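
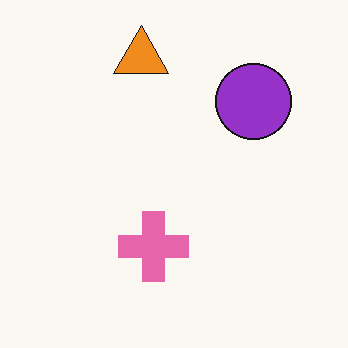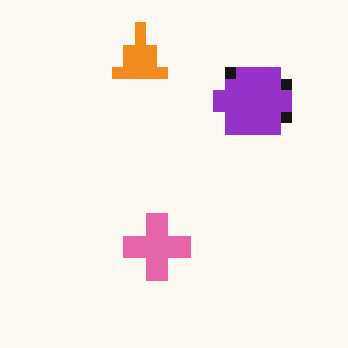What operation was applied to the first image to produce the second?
The transformation is: heavily pixelated into large blocks.

Shapes are reduced to large square blocks; fine edges and outlines are lost — a downscale-then-upscale (mosaic) effect.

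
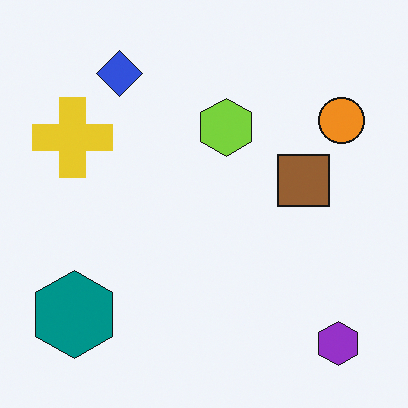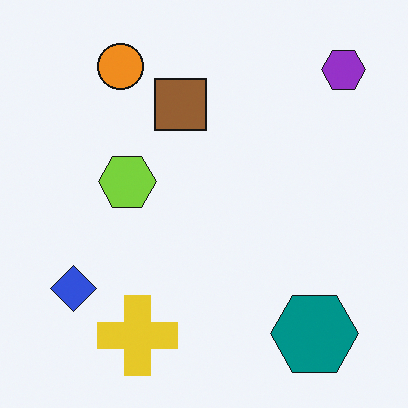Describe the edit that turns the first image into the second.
This is the original image rotated 90° counter-clockwise.

The purple hexagon sits in the bottom-right of the first image and the top-right of the second — consistent with a whole-image 90° counter-clockwise rotation.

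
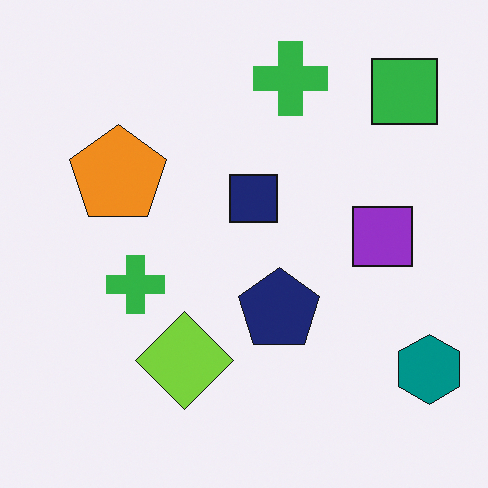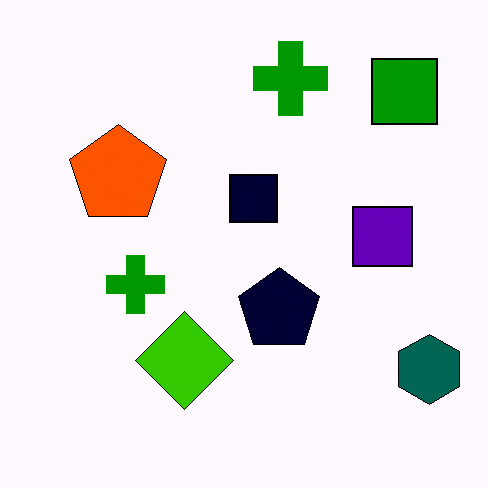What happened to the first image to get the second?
The transformation is: given much higher contrast.

Tones are pushed away from mid-grey across the whole image — a global contrast change.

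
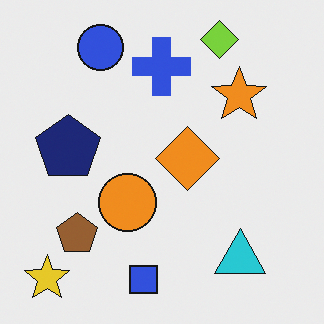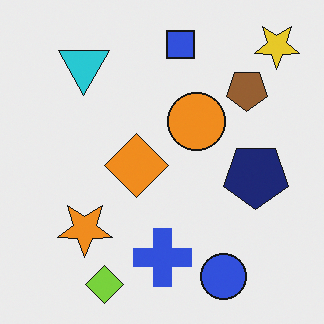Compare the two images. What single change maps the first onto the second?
The image was rotated 180°.

The yellow star sits in the bottom-left of the first image and the top-right of the second — consistent with a whole-image 180° rotation.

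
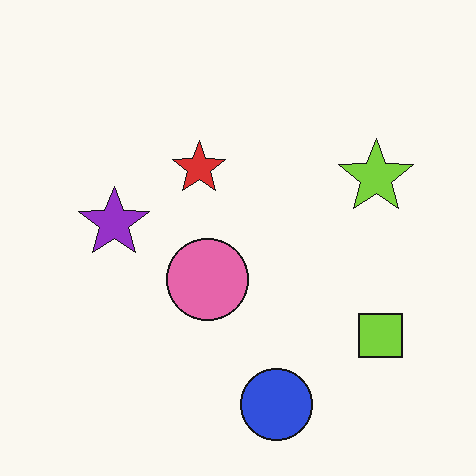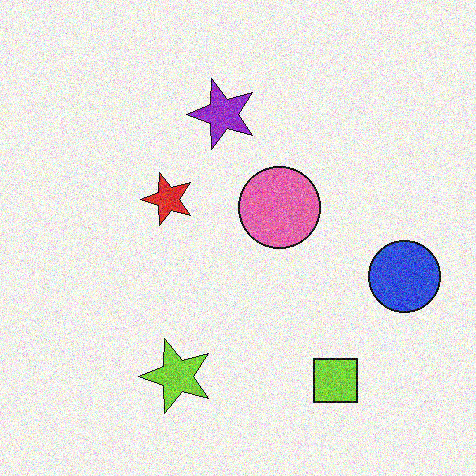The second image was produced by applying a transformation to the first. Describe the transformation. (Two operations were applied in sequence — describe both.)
The image was transposed (reflected across the top-left ↔ bottom-right diagonal), then degraded with a thick layer of grain.

Shapes have swapped their row and column positions — what was in the top-right is now in the bottom-left — a diagonal reflection. Random speckle covers the whole image, including the flat background.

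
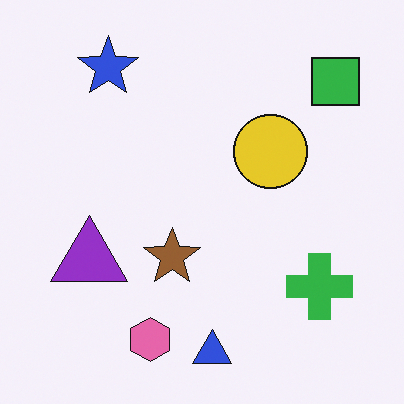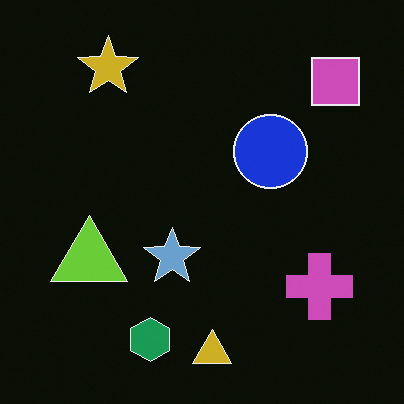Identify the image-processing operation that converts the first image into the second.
This is the original image color-inverted (negative).

The light background has become dark and every shape's color is its complement — a photographic negative.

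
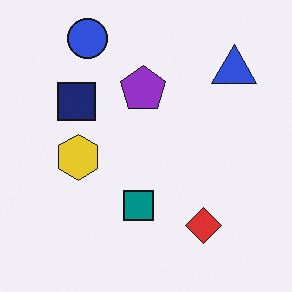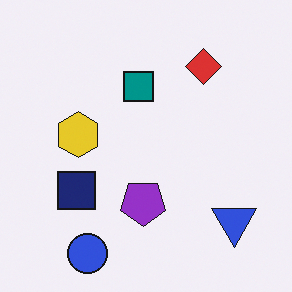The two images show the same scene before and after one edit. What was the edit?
The transformation is: flipped vertically (top ↔ bottom).

The blue circle is in the top-left of the first image and the bottom-left of the second — shapes on opposite sides of the horizontal midline have swapped in a mirror flip.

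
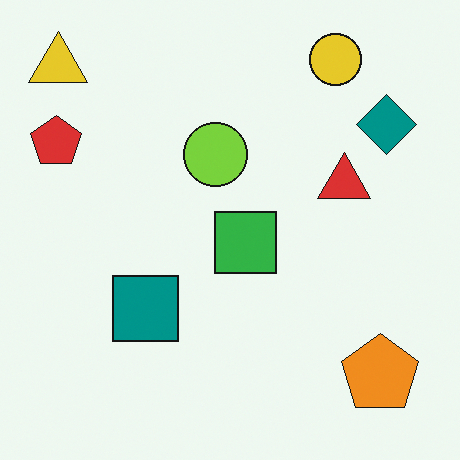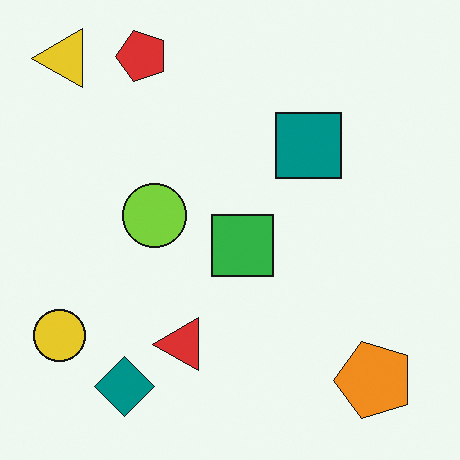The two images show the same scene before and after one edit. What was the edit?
The second image is the first transposed (reflected across the top-left ↔ bottom-right diagonal).

Shapes have swapped their row and column positions — what was in the top-right is now in the bottom-left — a diagonal reflection.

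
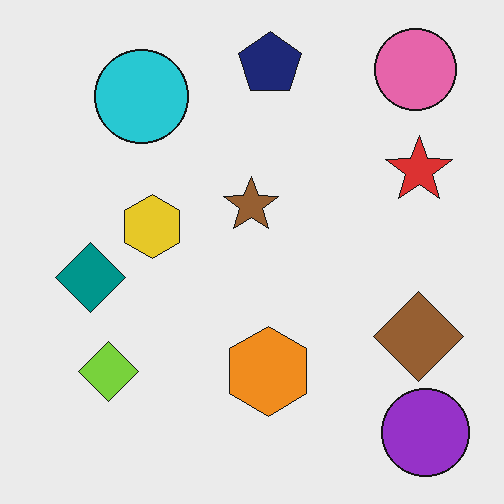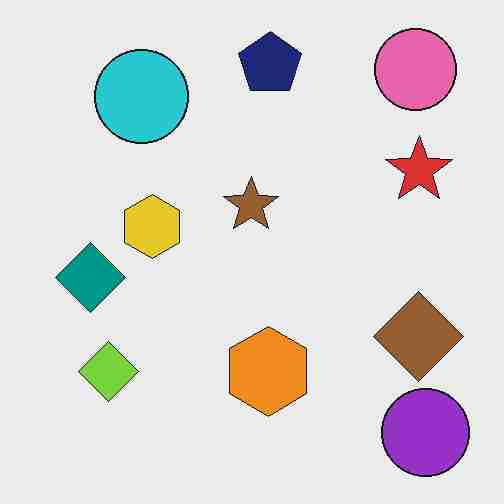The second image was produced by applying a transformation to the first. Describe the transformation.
It was heavily JPEG-compressed with obvious blocking artifacts.

Blocky 8×8 compression artifacts appear around shape edges and the flat background shows ringing — characteristic JPEG degradation.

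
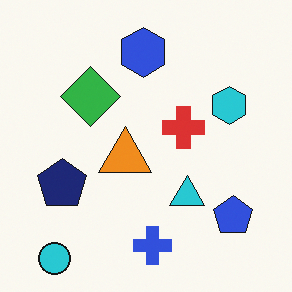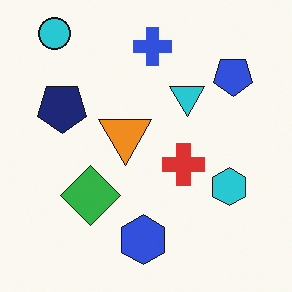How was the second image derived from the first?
The second image is the first flipped vertically (top ↔ bottom).

The cyan circle is in the bottom-left of the first image and the top-left of the second — shapes on opposite sides of the horizontal midline have swapped in a mirror flip.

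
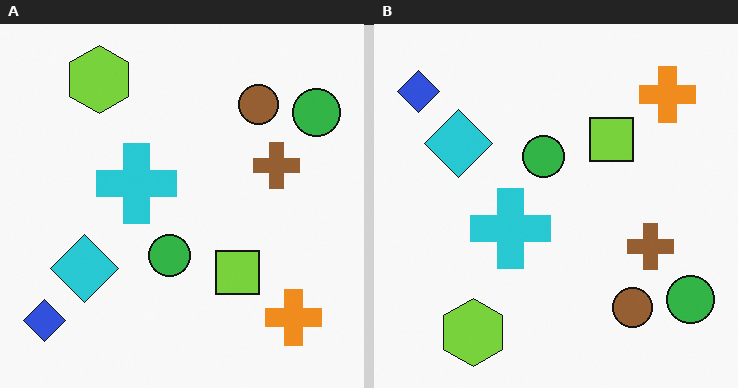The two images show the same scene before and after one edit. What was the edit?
The right (B) image is the left (A) flipped vertically (top ↔ bottom).

The lime hexagon is in the top-left of the left (A) image and the bottom-left of the right (B) — shapes on opposite sides of the horizontal midline have swapped in a mirror flip.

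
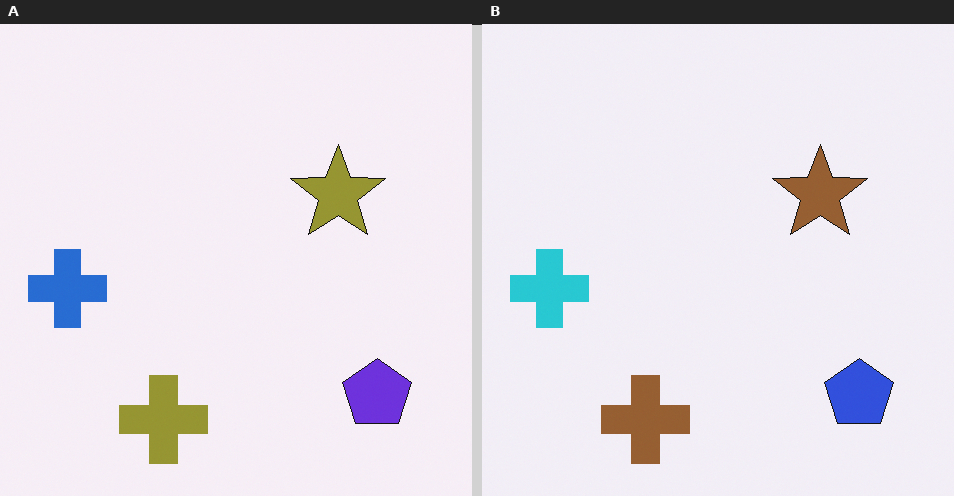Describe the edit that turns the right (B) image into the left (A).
It was hue-shifted by a small amount.

Every shape's color has rotated by the same amount around the hue wheel — a uniform hue shift.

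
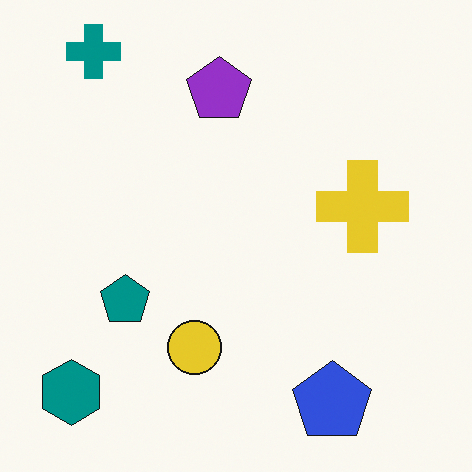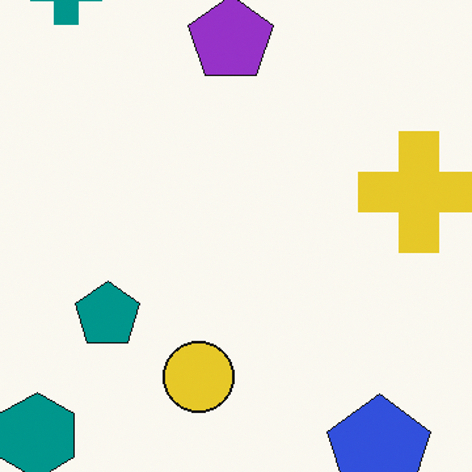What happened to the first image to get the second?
The second image is the first cropped to a modestly smaller region and rescaled.

The visible shapes are larger and the field of view is narrower; shapes near the original edges may be partly or wholly outside the frame — a crop-and-rescale.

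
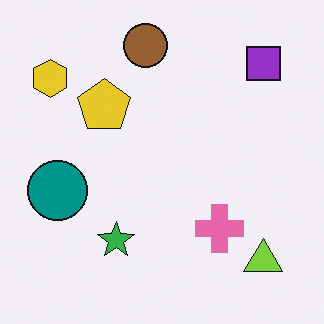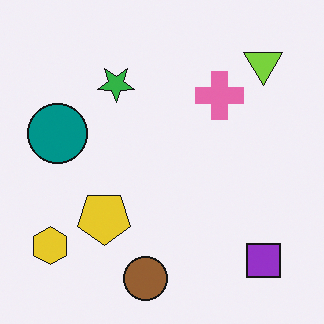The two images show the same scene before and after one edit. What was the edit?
The image was flipped vertically (top ↔ bottom).

The brown circle is in the top of the first image and the bottom of the second — shapes on opposite sides of the horizontal midline have swapped in a mirror flip.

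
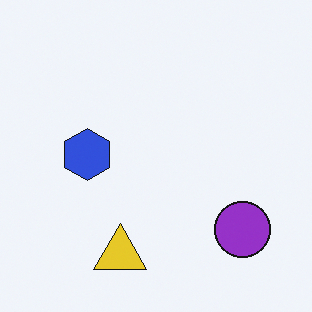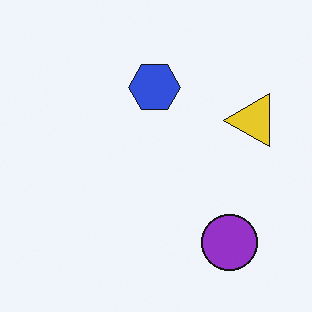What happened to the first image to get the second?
The image was transposed (reflected across the top-left ↔ bottom-right diagonal).

Shapes have swapped their row and column positions — what was in the top-right is now in the bottom-left — a diagonal reflection.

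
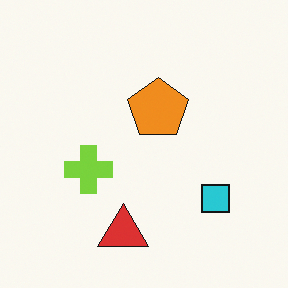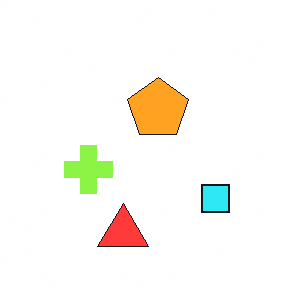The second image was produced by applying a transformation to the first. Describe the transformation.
Slightly brightened.

Every pixel — background and shapes alike — is uniformly brightened.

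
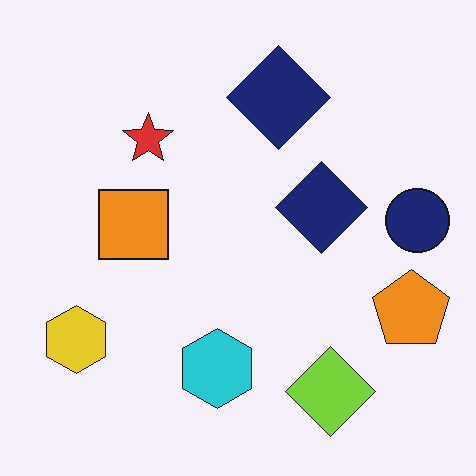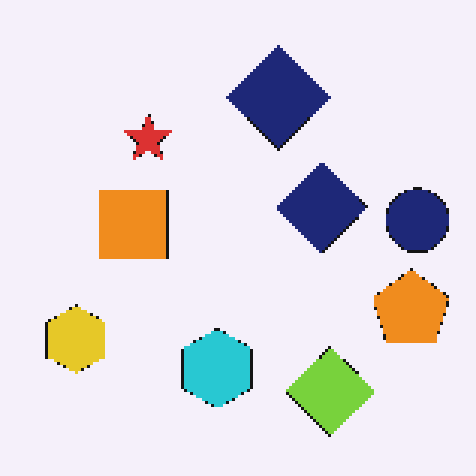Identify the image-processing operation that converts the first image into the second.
The second image is the first lightly pixelated (a mild mosaic effect).

Shapes are reduced to large square blocks; fine edges and outlines are lost — a downscale-then-upscale (mosaic) effect.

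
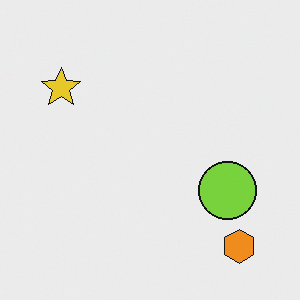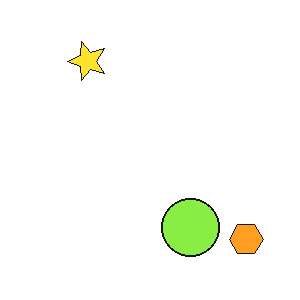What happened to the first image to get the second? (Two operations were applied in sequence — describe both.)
Brightened a little, then transposed (reflected across the top-left ↔ bottom-right diagonal).

Every pixel — background and shapes alike — is uniformly brightened. Shapes have swapped their row and column positions — what was in the top-right is now in the bottom-left — a diagonal reflection.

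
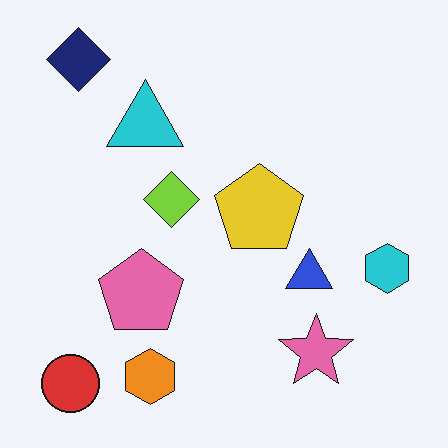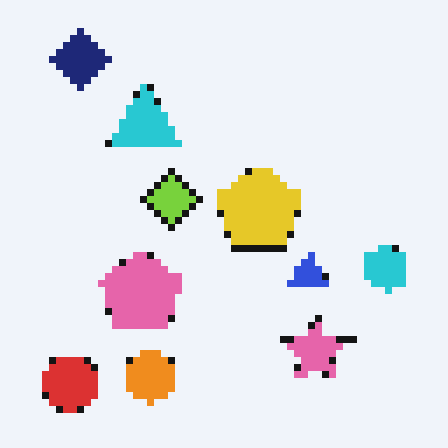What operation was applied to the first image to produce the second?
It was moderately pixelated.

Shapes are reduced to large square blocks; fine edges and outlines are lost — a downscale-then-upscale (mosaic) effect.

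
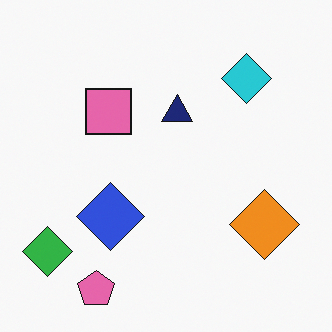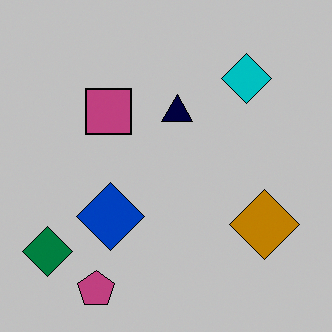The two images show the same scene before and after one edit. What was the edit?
It was heavily posterized to just a handful of flat colors.

Each flat color has snapped to a coarser quantized level — most visibly, the near-white background has dropped to a flat grey.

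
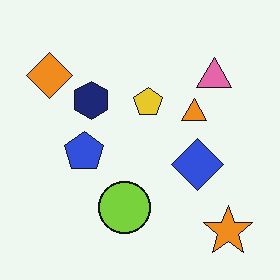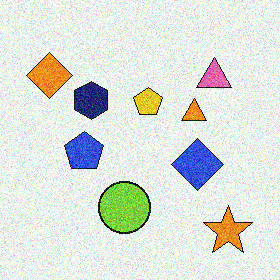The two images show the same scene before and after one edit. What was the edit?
The transformation is: degraded with moderate additive noise.

Random speckle covers the whole image, including the flat background.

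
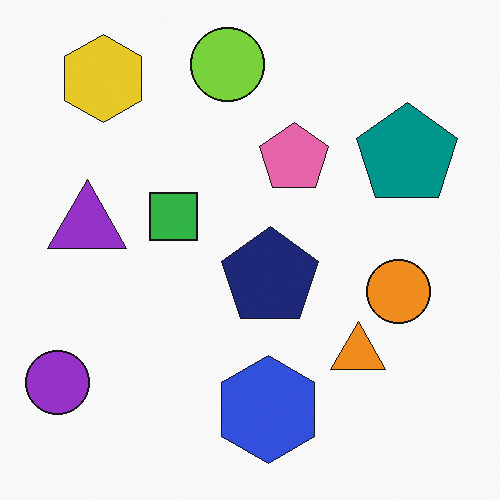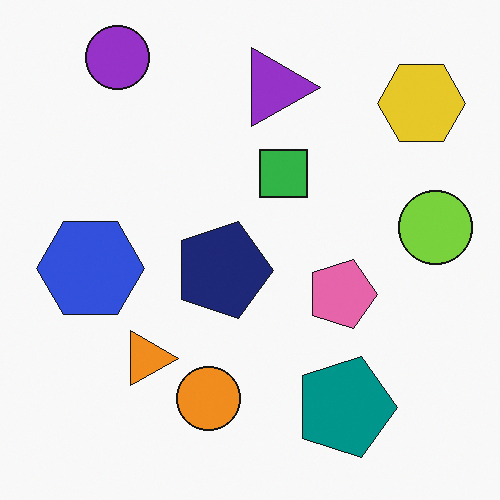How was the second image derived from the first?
The second image is the first rotated 90° clockwise.

The purple circle sits in the bottom-left of the first image and the top-left of the second — consistent with a whole-image 90° clockwise rotation.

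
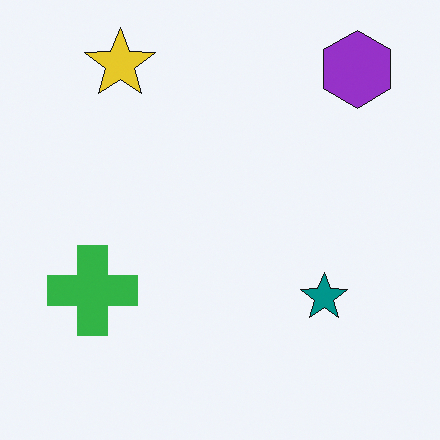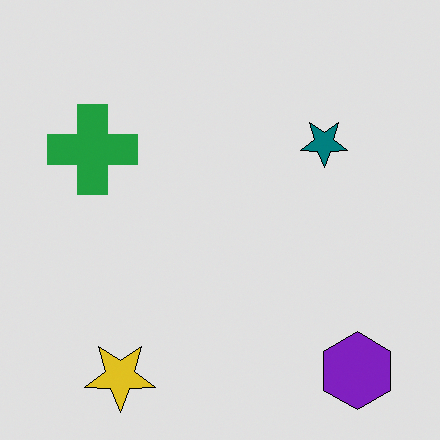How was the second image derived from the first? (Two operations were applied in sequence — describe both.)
The image was moderately posterized, then flipped vertically (top ↔ bottom).

Each flat color has snapped to a coarser quantized level — most visibly, the near-white background has dropped to a flat grey. The yellow star is in the top-left of the first image and the bottom-left of the second — shapes on opposite sides of the horizontal midline have swapped in a mirror flip.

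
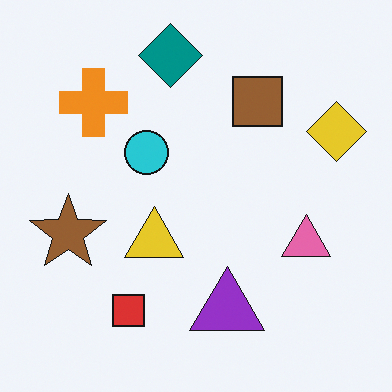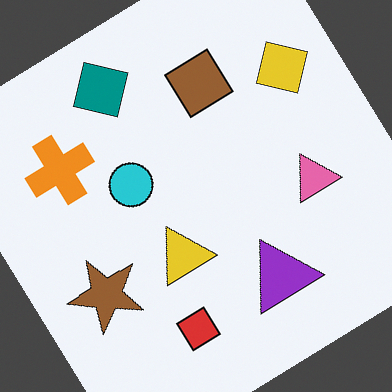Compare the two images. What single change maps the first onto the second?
The second image is the first rotated counter-clockwise by a large amount — several tens of degrees.

Every shape is tilted by the same angle and the image corners show triangular fill wedges — a whole-image rotation by a non-right angle.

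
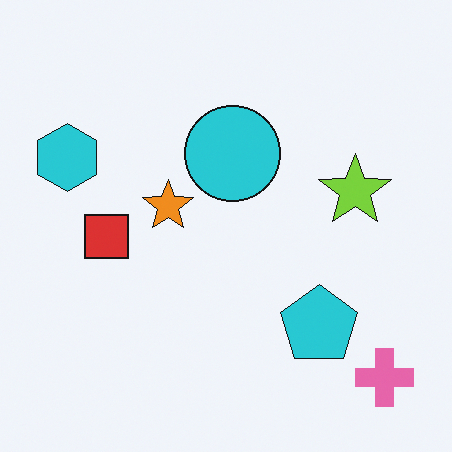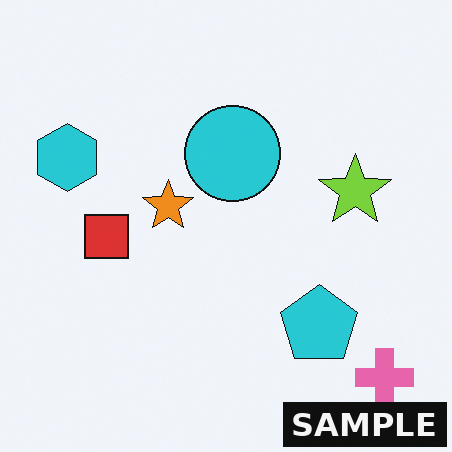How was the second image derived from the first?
The transformation is: watermarked with the text "SAMPLE" in the lower-right corner.

A dark label reading "SAMPLE" appears in the lower-right corner.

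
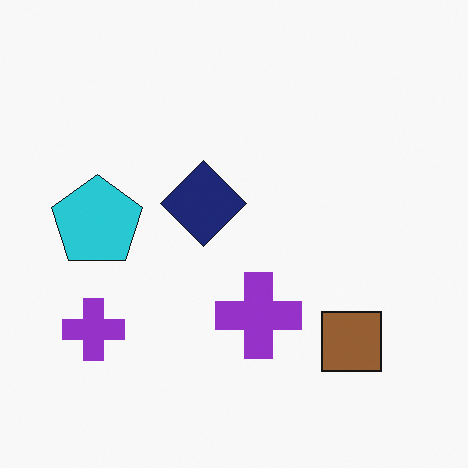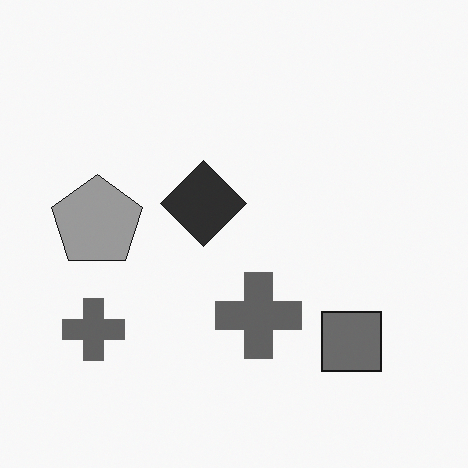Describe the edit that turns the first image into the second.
The image was converted to grayscale.

All color is removed — every shape is now a shade of grey.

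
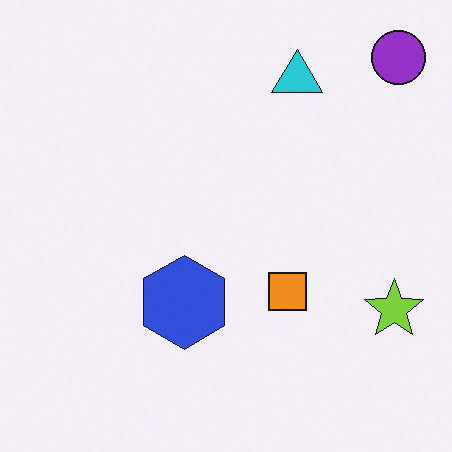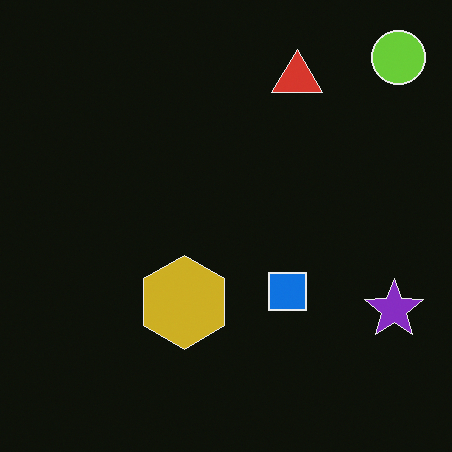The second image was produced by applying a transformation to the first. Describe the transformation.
It was color-inverted (negative).

The light background has become dark and every shape's color is its complement — a photographic negative.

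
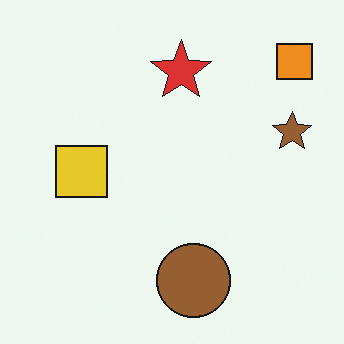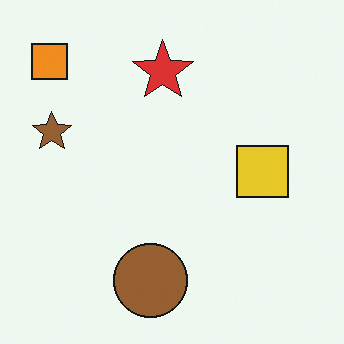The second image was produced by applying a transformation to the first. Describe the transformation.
The image was flipped horizontally (left ↔ right).

The orange square is in the top-right of the first image and the top-left of the second — shapes on opposite sides of the vertical midline have swapped in a mirror flip.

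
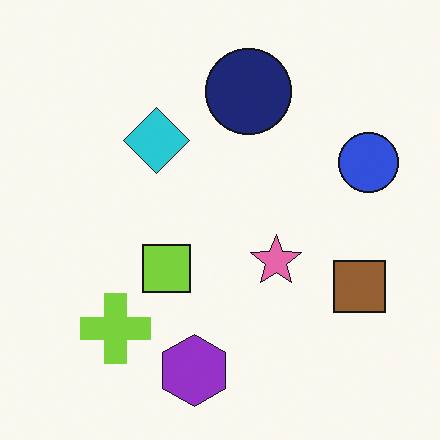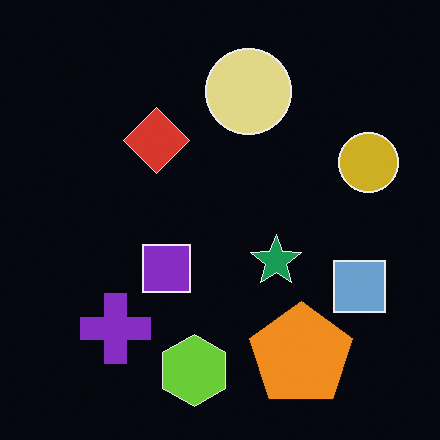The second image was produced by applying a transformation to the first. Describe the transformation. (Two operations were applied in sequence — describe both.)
The transformation is: color-inverted (negative), then overlaid with an additional orange pentagon.

The light background has become dark and every shape's color is its complement — a photographic negative. An orange pentagon appears in the second image that is absent from the first.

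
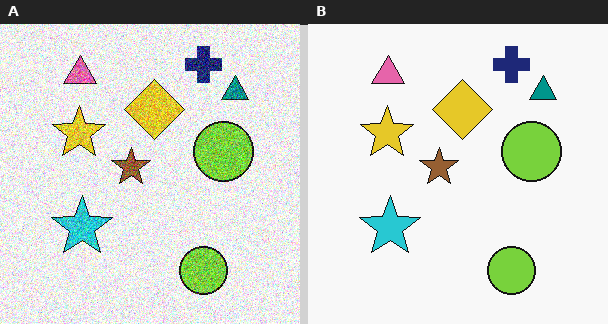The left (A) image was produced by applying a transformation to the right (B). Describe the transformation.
This is the original image degraded with heavy additive noise.

Random speckle covers the whole image, including the flat background.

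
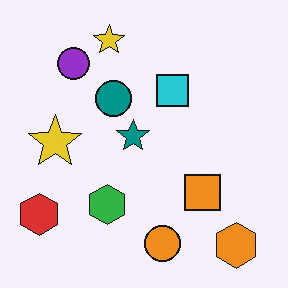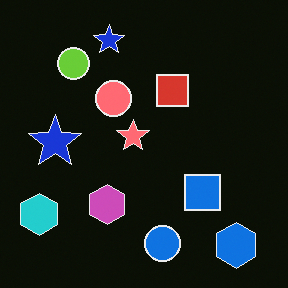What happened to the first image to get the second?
The transformation is: color-inverted (negative).

The light background has become dark and every shape's color is its complement — a photographic negative.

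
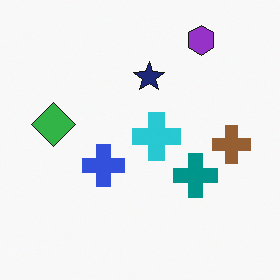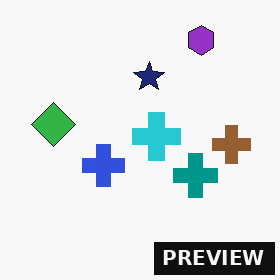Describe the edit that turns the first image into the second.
It was watermarked with the text "PREVIEW" in the lower-right corner.

A dark label reading "PREVIEW" appears in the lower-right corner.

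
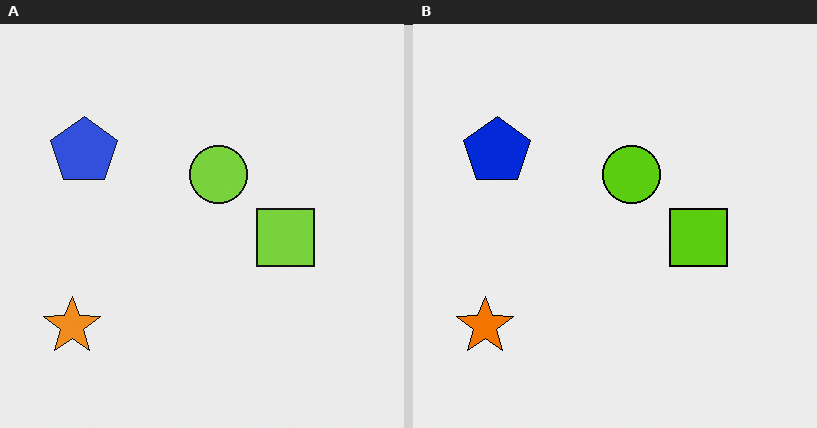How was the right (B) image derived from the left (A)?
The image was given slightly increased contrast.

Tones are pushed away from mid-grey across the whole image — a global contrast change.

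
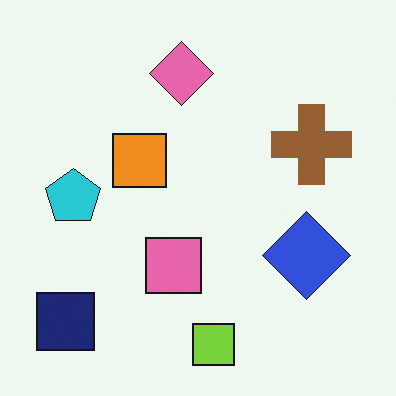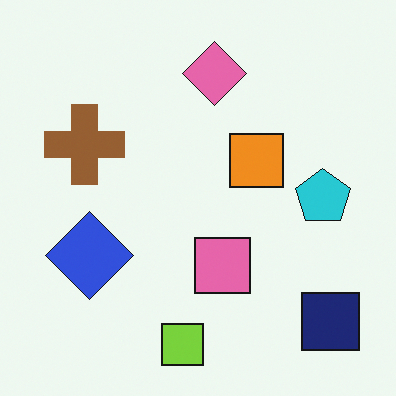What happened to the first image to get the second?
This is the original image flipped horizontally (left ↔ right).

The navy square is in the bottom-left of the first image and the bottom-right of the second — shapes on opposite sides of the vertical midline have swapped in a mirror flip.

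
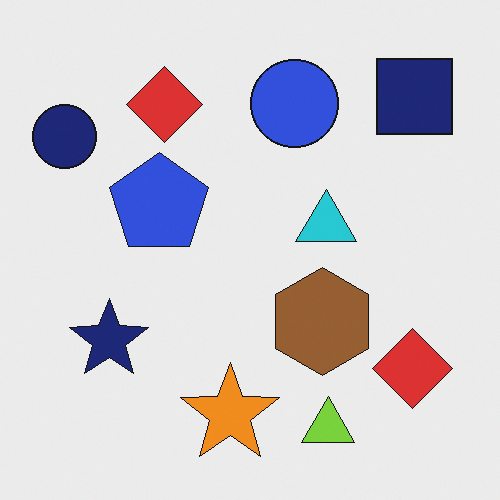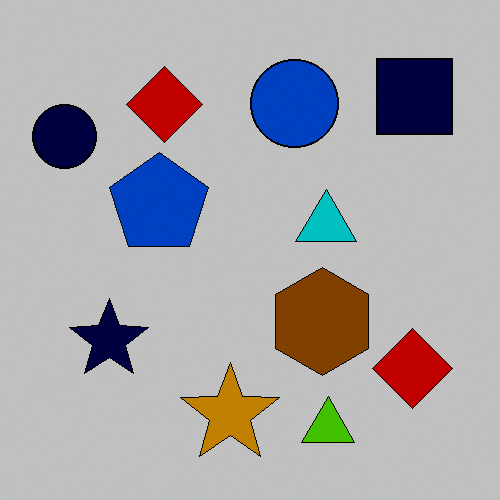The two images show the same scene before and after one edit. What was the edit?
The image was heavily posterized to just a handful of flat colors.

Each flat color has snapped to a coarser quantized level — most visibly, the near-white background has dropped to a flat grey.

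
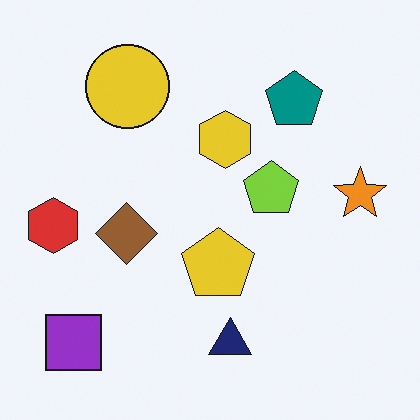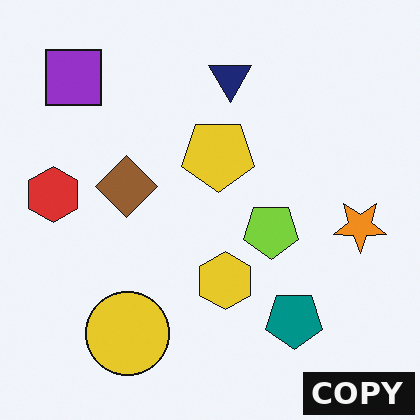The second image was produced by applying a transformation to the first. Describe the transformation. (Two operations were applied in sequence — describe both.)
The image was flipped vertically (top ↔ bottom), then watermarked with the text "COPY" in the lower-right corner.

The navy triangle is in the bottom of the first image and the top of the second — shapes on opposite sides of the horizontal midline have swapped in a mirror flip. A dark label reading "COPY" appears in the lower-right corner.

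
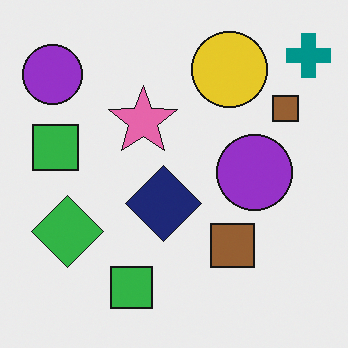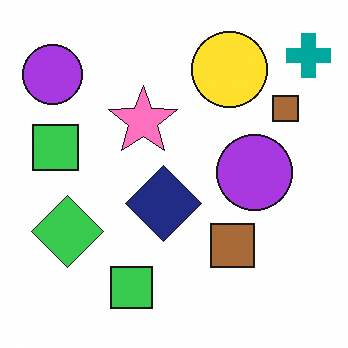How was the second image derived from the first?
Slightly brightened.

Every pixel — background and shapes alike — is uniformly brightened.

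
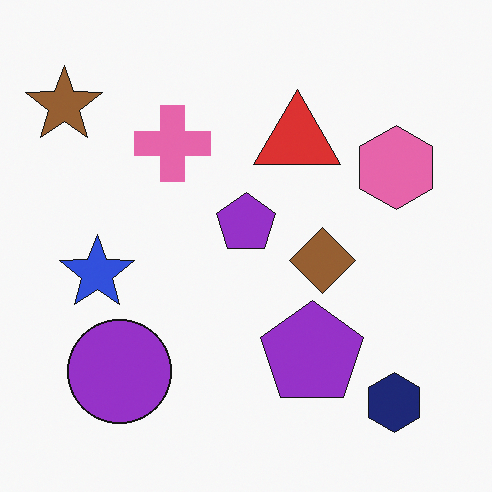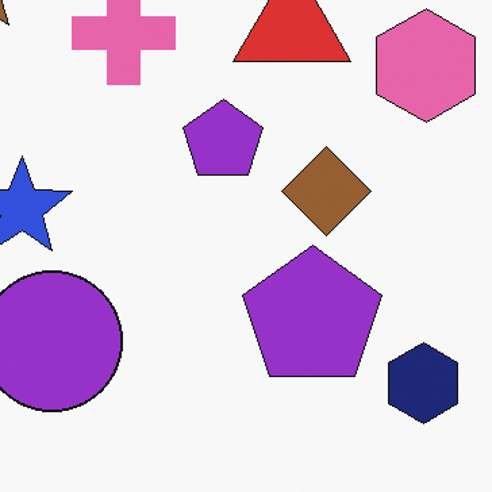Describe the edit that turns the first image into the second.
The second image is the first cropped slightly and scaled back up.

The visible shapes are larger and the field of view is narrower; shapes near the original edges may be partly or wholly outside the frame — a crop-and-rescale.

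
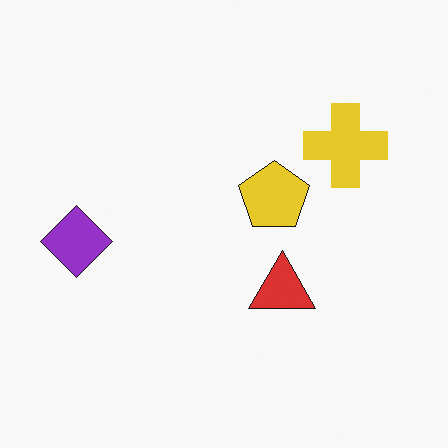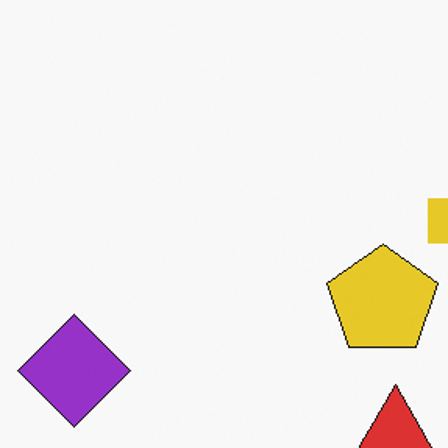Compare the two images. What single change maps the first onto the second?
The image was cropped slightly and scaled back up.

The visible shapes are larger and the field of view is narrower; shapes near the original edges may be partly or wholly outside the frame — a crop-and-rescale.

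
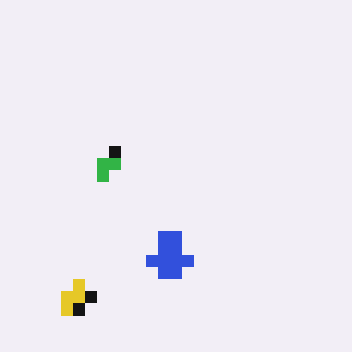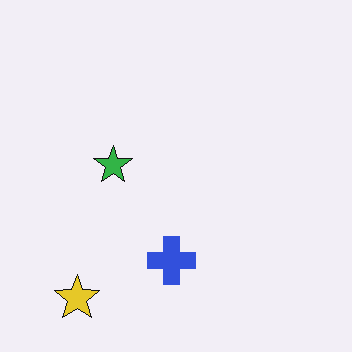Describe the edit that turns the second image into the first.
Coarsely pixelated.

Shapes are reduced to large square blocks; fine edges and outlines are lost — a downscale-then-upscale (mosaic) effect.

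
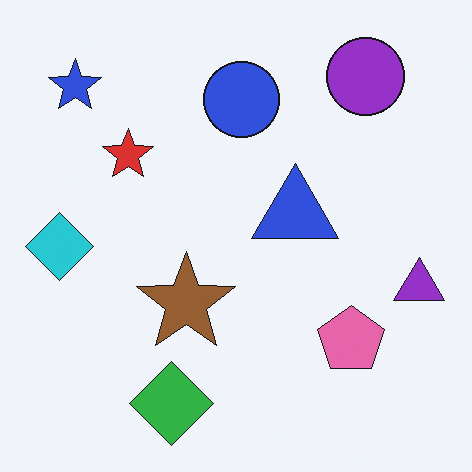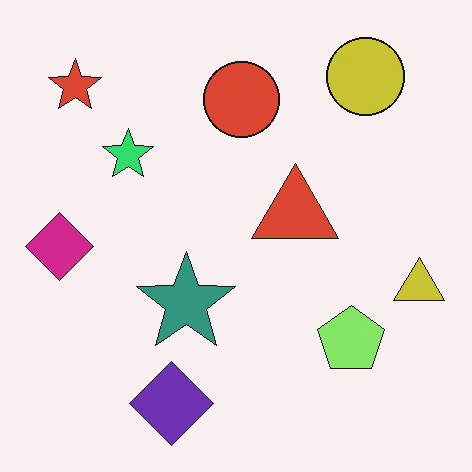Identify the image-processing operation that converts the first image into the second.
The transformation is: hue-shifted through roughly a third of the color wheel.

Every shape's color has rotated by the same amount around the hue wheel — a uniform hue shift.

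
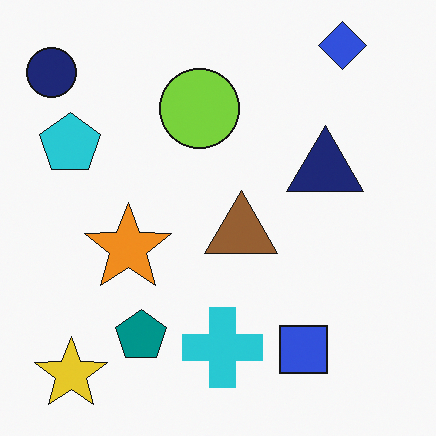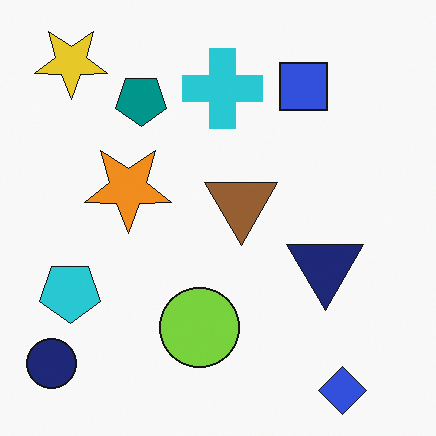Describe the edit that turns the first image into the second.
It was flipped vertically (top ↔ bottom).

The blue diamond is in the top-right of the first image and the bottom-right of the second — shapes on opposite sides of the horizontal midline have swapped in a mirror flip.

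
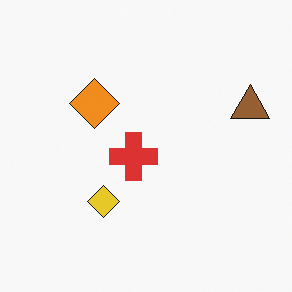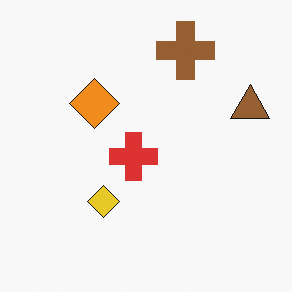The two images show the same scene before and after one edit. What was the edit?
The transformation is: overlaid with an additional brown cross.

A brown cross appears in the second image that is absent from the first.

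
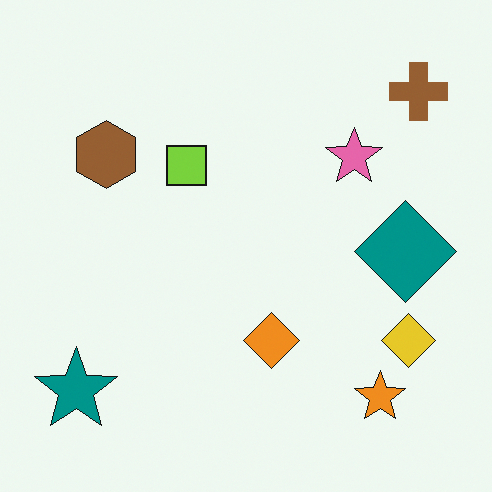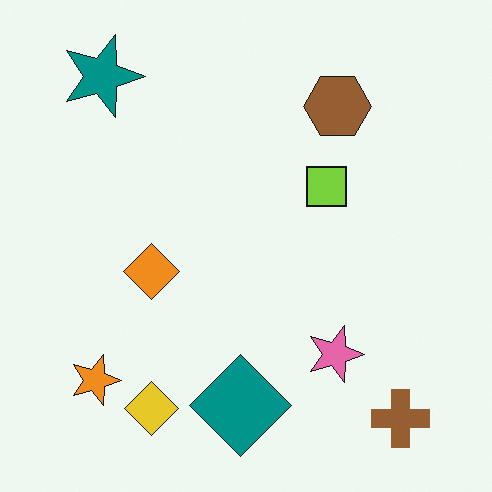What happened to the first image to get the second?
The second image is the first rotated 90° clockwise.

The brown cross sits in the top-right of the first image and the bottom-right of the second — consistent with a whole-image 90° clockwise rotation.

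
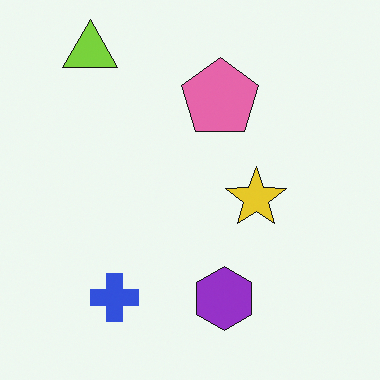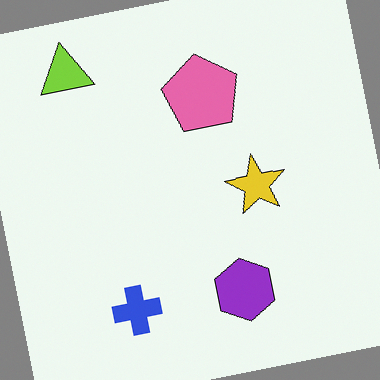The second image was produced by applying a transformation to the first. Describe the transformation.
The image was rotated counter-clockwise by a few degrees.

Every shape is tilted by the same angle and the image corners show triangular fill wedges — a whole-image rotation by a non-right angle.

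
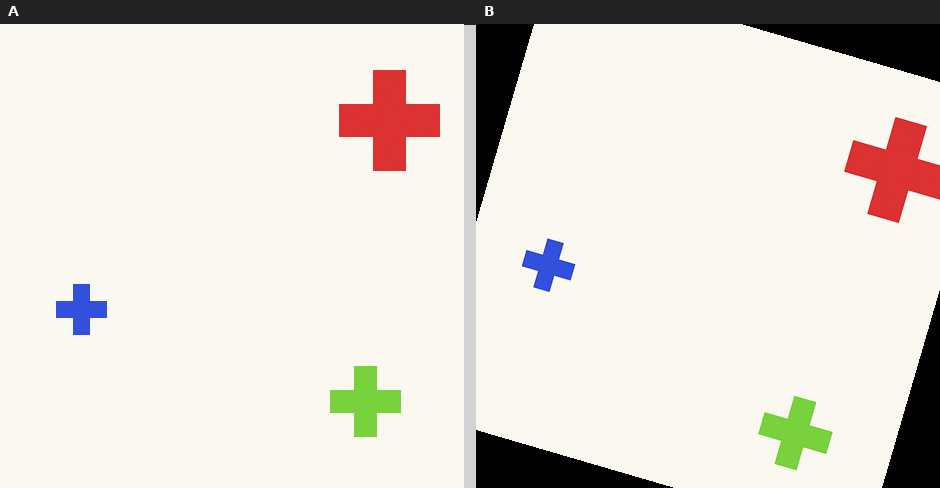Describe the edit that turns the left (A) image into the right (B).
The image was rotated clockwise by a moderate amount.

Every shape is tilted by the same angle and the image corners show triangular fill wedges — a whole-image rotation by a non-right angle.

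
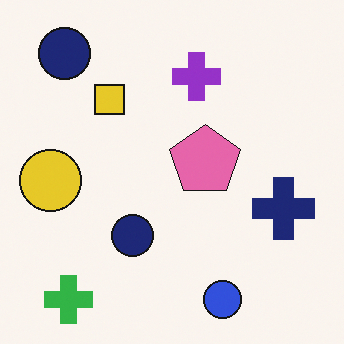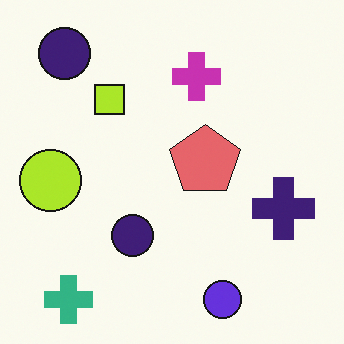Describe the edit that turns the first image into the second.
The image was hue-shifted by a small amount.

Every shape's color has rotated by the same amount around the hue wheel — a uniform hue shift.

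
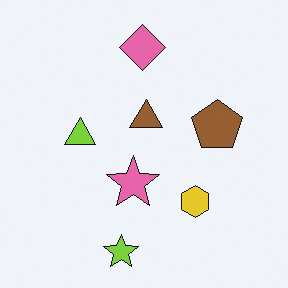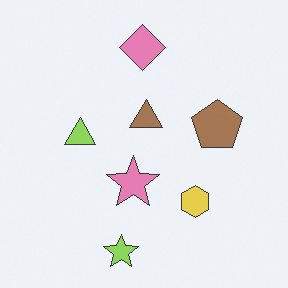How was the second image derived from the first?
The transformation is: given slightly reduced contrast.

Tones are pushed toward mid-grey across the whole image — a global contrast change.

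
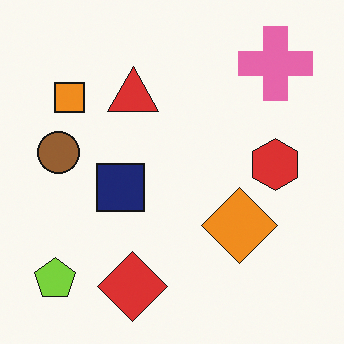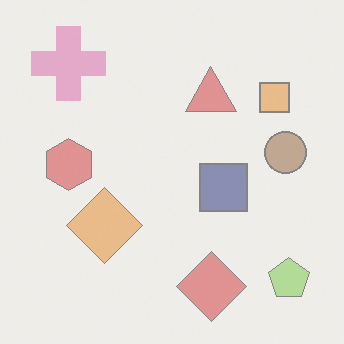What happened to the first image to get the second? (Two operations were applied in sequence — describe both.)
The transformation is: washed out (contrast reduced), then flipped horizontally (left ↔ right).

Tones are pushed toward mid-grey across the whole image — a global contrast change. The lime pentagon is in the bottom-left of the first image and the bottom-right of the second — shapes on opposite sides of the vertical midline have swapped in a mirror flip.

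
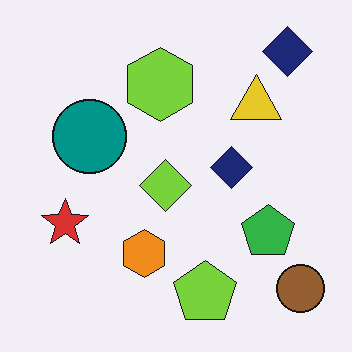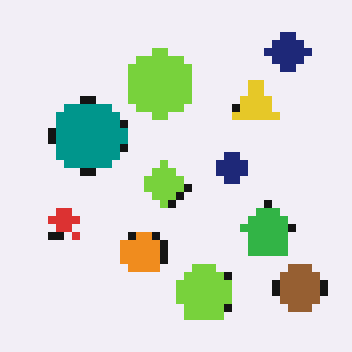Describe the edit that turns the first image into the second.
The image was moderately pixelated.

Shapes are reduced to large square blocks; fine edges and outlines are lost — a downscale-then-upscale (mosaic) effect.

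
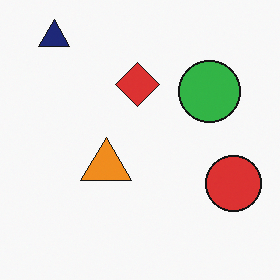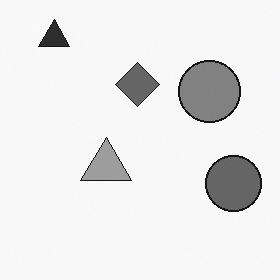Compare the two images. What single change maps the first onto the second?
It was converted to grayscale.

All color is removed — every shape is now a shade of grey.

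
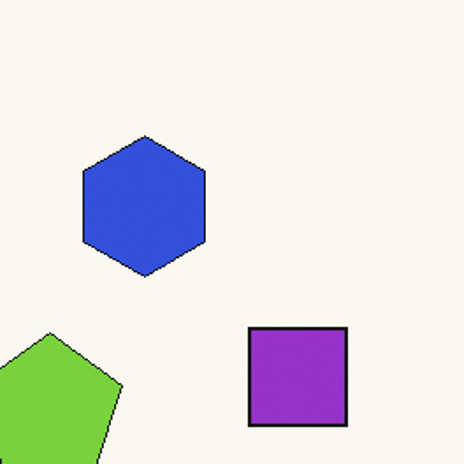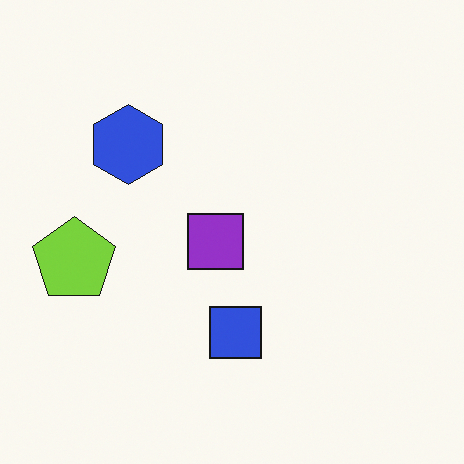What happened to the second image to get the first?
It was cropped tightly and scaled back up.

The visible shapes are larger and the field of view is narrower; shapes near the original edges may be partly or wholly outside the frame — a crop-and-rescale.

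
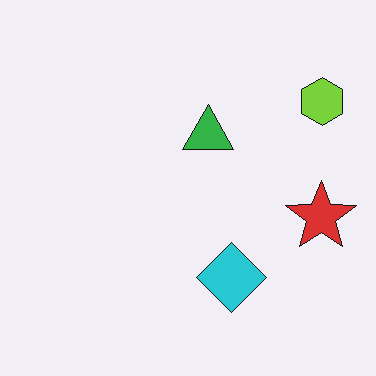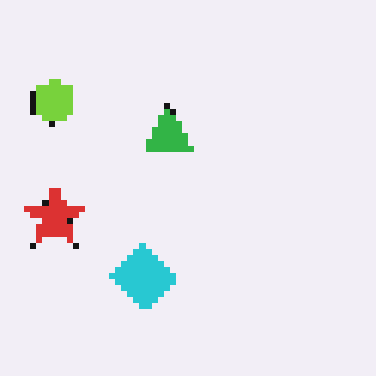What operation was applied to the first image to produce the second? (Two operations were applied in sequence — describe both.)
Pixelated into visible square blocks, then flipped horizontally (left ↔ right).

Shapes are reduced to large square blocks; fine edges and outlines are lost — a downscale-then-upscale (mosaic) effect. The lime hexagon is in the top-right of the first image and the top-left of the second — shapes on opposite sides of the vertical midline have swapped in a mirror flip.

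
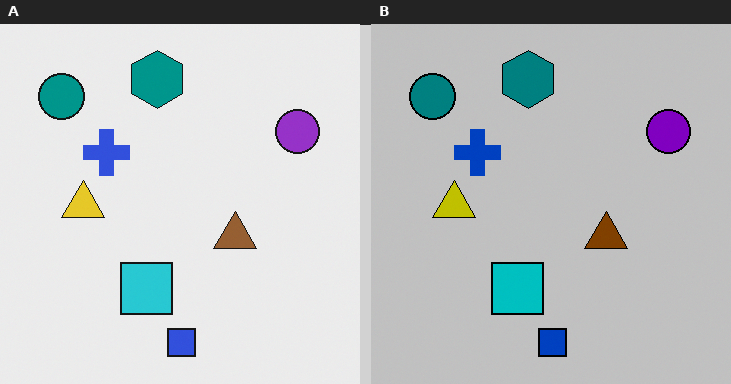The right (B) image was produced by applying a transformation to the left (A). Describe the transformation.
It was heavily posterized to just a handful of flat colors.

Each flat color has snapped to a coarser quantized level — most visibly, the near-white background has dropped to a flat grey.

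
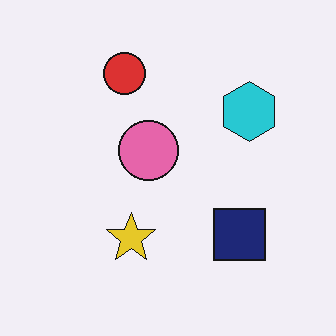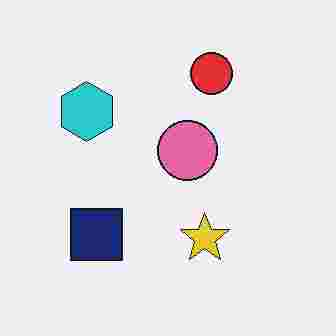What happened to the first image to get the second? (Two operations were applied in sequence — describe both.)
The second image is the first flipped horizontally (left ↔ right), then heavily JPEG-compressed with obvious blocking artifacts.

The cyan hexagon is in the top-right of the first image and the top-left of the second — shapes on opposite sides of the vertical midline have swapped in a mirror flip. Blocky 8×8 compression artifacts appear around shape edges and the flat background shows ringing — characteristic JPEG degradation.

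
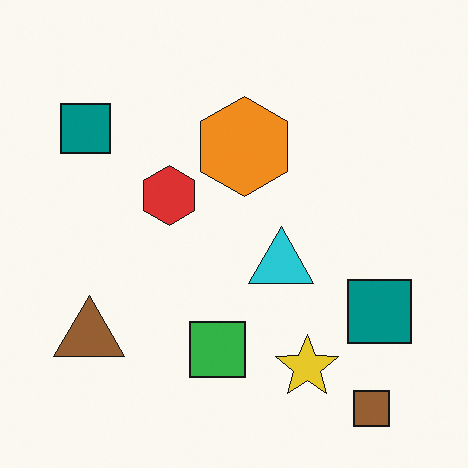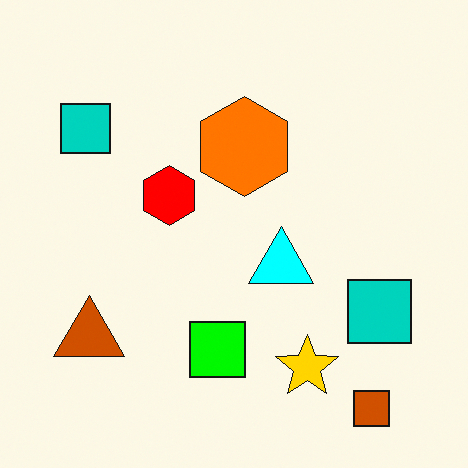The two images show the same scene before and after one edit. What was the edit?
The transformation is: made much more vivid (saturation change).

All colors are more vivid — a global saturation change.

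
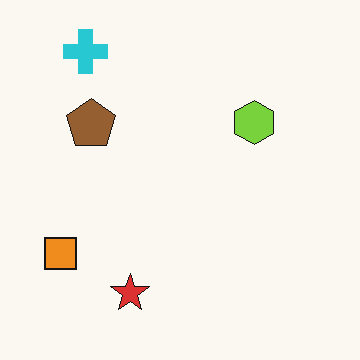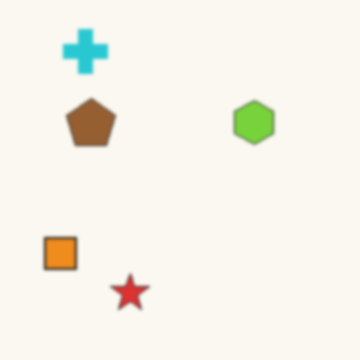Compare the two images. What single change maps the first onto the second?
It was slightly softened.

Shape edges and outlines are uniformly softened across the whole image.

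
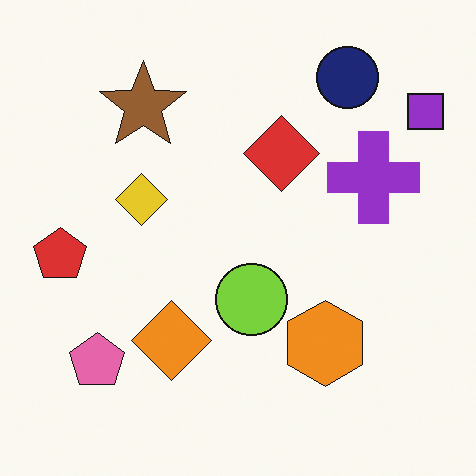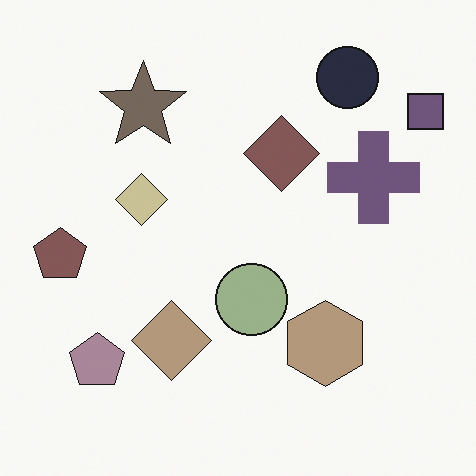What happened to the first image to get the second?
It was made much more muted (saturation change).

All colors are more muted and greyish — a global saturation change.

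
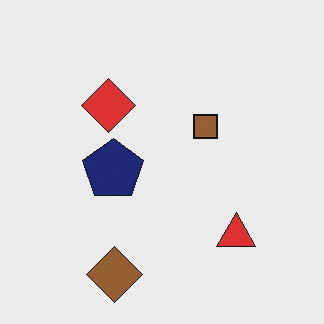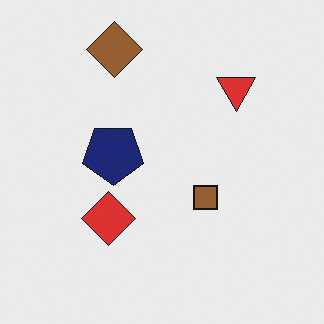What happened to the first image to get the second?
The transformation is: flipped vertically (top ↔ bottom).

The brown diamond is in the bottom of the first image and the top of the second — shapes on opposite sides of the horizontal midline have swapped in a mirror flip.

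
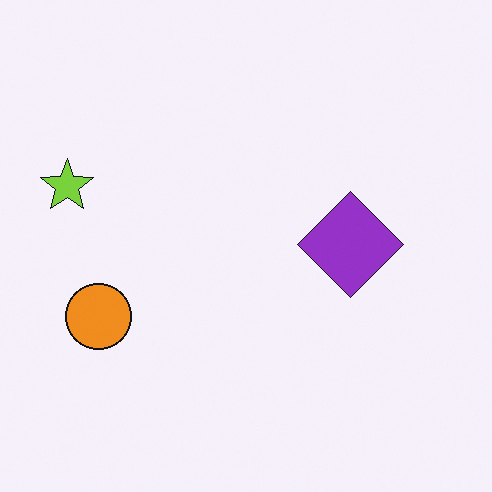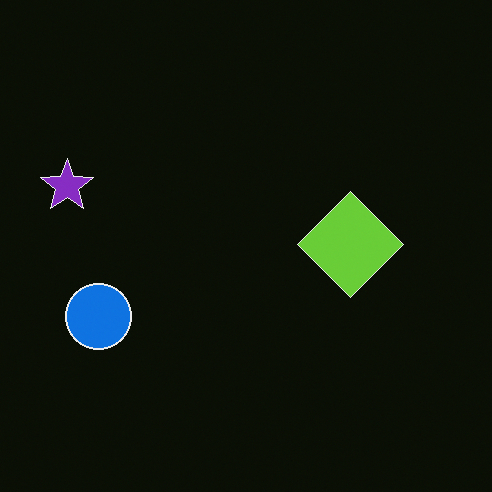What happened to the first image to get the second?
Color-inverted (negative).

The light background has become dark and every shape's color is its complement — a photographic negative.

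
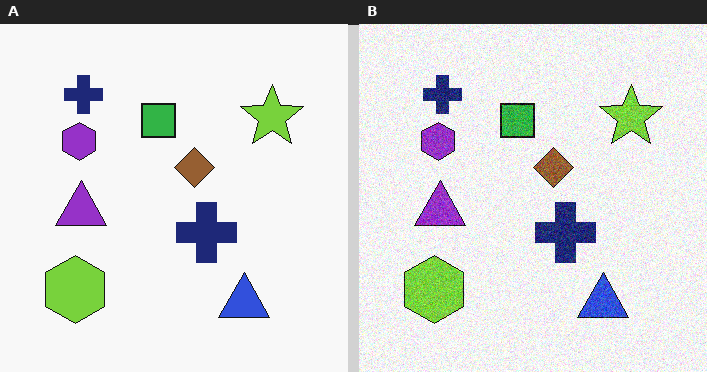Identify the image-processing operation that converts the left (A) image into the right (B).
It was degraded with moderate additive noise.

Random speckle covers the whole image, including the flat background.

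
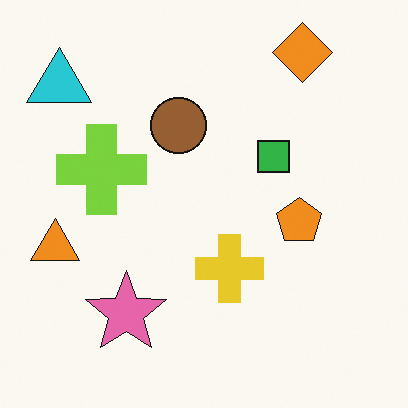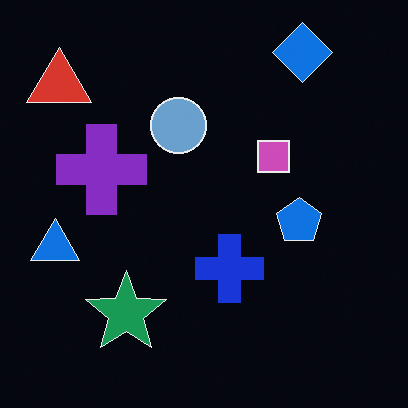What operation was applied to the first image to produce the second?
Color-inverted (negative).

The light background has become dark and every shape's color is its complement — a photographic negative.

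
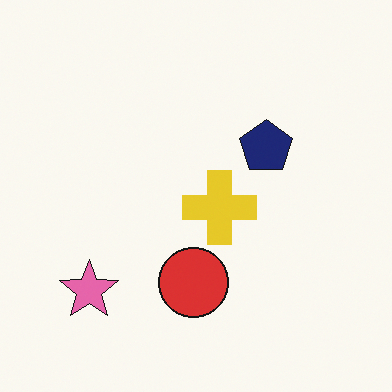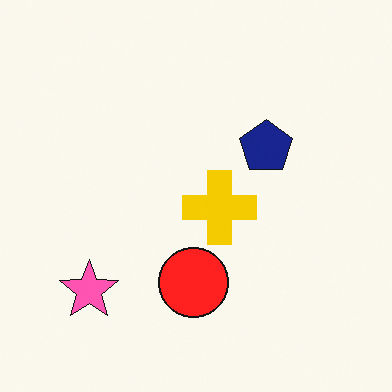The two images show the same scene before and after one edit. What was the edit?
The image was slightly oversaturated.

All colors are more vivid — a global saturation change.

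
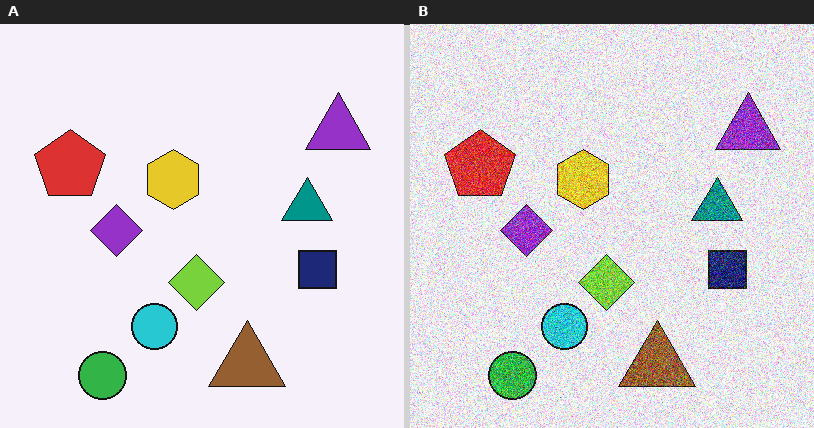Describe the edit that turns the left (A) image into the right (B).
This is the original image degraded with strong gaussian noise.

Random speckle covers the whole image, including the flat background.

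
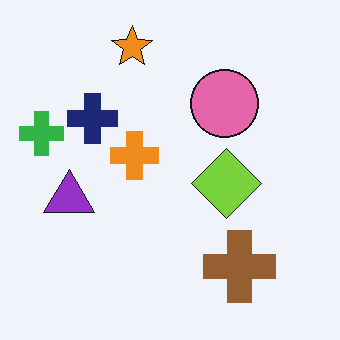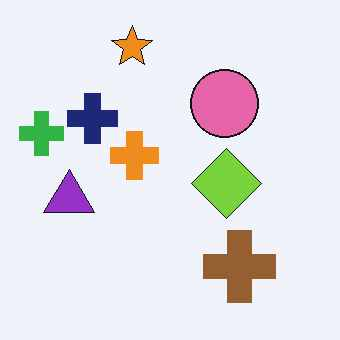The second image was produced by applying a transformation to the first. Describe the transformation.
The image was JPEG-compressed with visible artifacts.

Blocky 8×8 compression artifacts appear around shape edges and the flat background shows ringing — characteristic JPEG degradation.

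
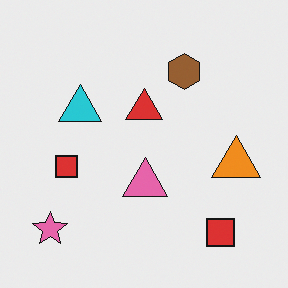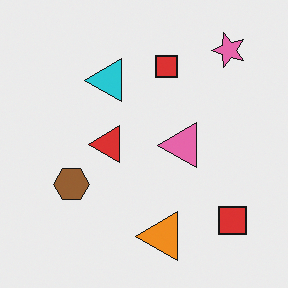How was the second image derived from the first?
The image was transposed (reflected across the top-left ↔ bottom-right diagonal).

Shapes have swapped their row and column positions — what was in the top-right is now in the bottom-left — a diagonal reflection.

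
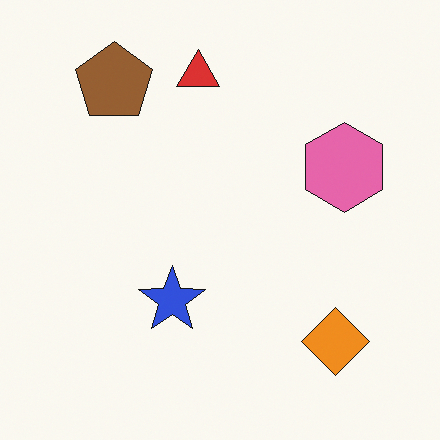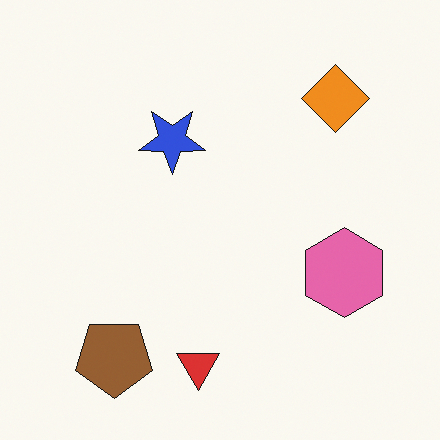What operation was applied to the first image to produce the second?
The transformation is: flipped vertically (top ↔ bottom).

The red triangle is in the top of the first image and the bottom of the second — shapes on opposite sides of the horizontal midline have swapped in a mirror flip.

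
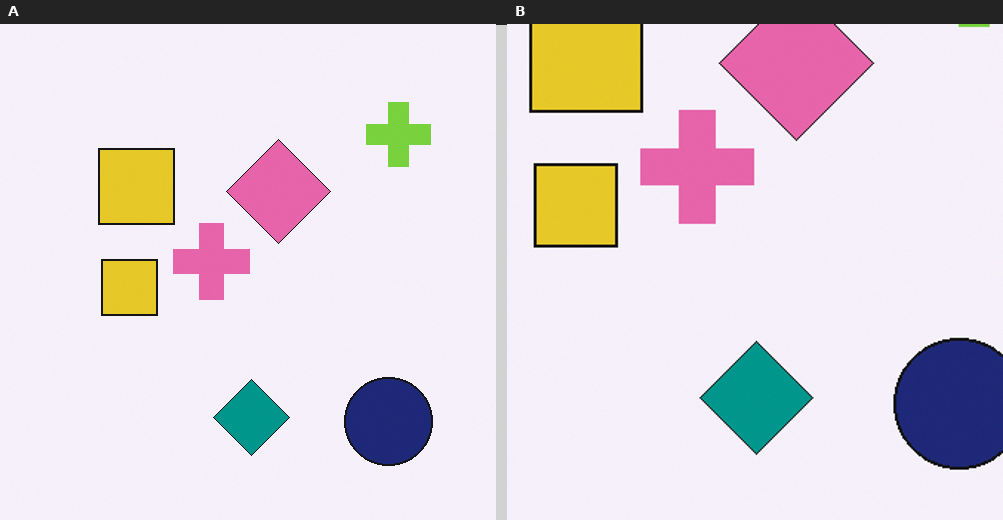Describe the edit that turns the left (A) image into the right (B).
Cropped to a modestly smaller region and rescaled.

The visible shapes are larger and the field of view is narrower; shapes near the original edges may be partly or wholly outside the frame — a crop-and-rescale.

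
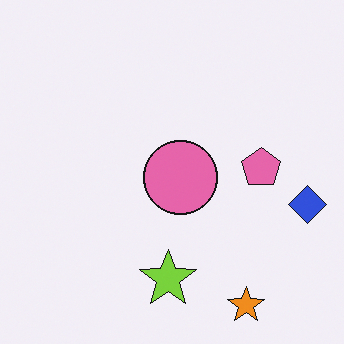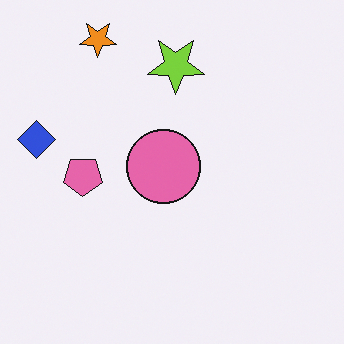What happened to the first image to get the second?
This is the original image rotated 180°.

The orange star sits in the bottom-right of the first image and the top-left of the second — consistent with a whole-image 180° rotation.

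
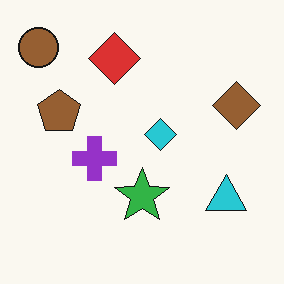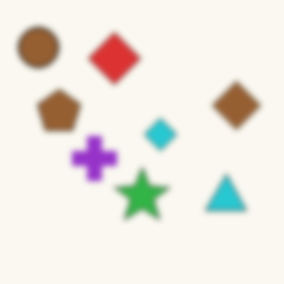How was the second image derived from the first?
This is the original image noticeably gaussian-blurred.

Shape edges and outlines are uniformly softened across the whole image.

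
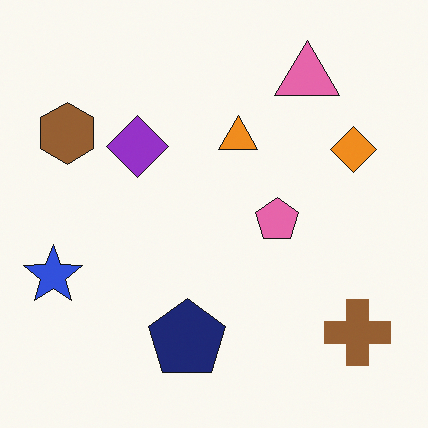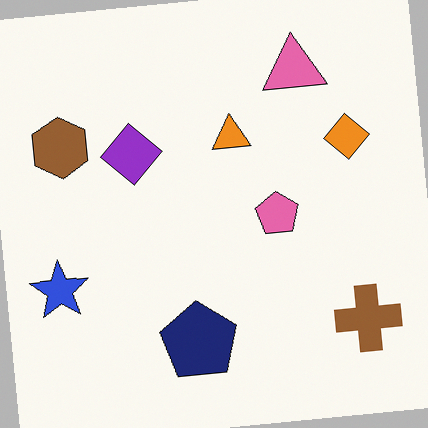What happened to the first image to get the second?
This is the original image rotated counter-clockwise by a few degrees.

Every shape is tilted by the same angle and the image corners show triangular fill wedges — a whole-image rotation by a non-right angle.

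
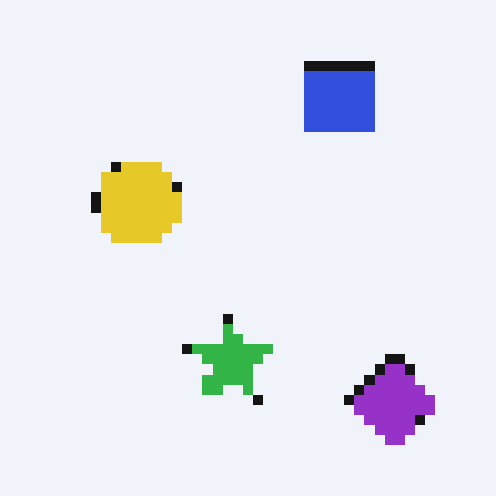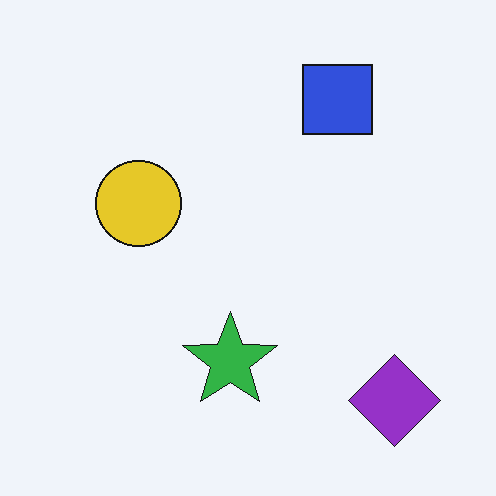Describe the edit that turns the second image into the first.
It was coarsely pixelated.

Shapes are reduced to large square blocks; fine edges and outlines are lost — a downscale-then-upscale (mosaic) effect.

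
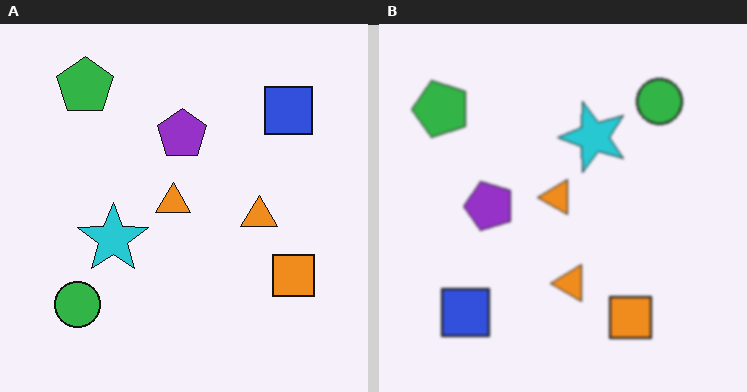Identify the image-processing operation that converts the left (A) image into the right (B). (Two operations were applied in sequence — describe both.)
The transformation is: transposed (reflected across the top-left ↔ bottom-right diagonal), then given a subtle gaussian blur.

Shapes have swapped their row and column positions — what was in the top-right is now in the bottom-left — a diagonal reflection. Shape edges and outlines are uniformly softened across the whole image.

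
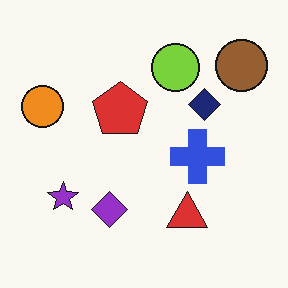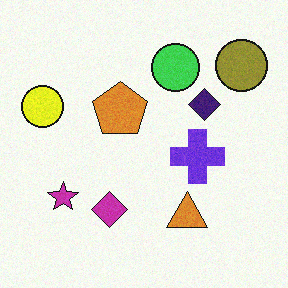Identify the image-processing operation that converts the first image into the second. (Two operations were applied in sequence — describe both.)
This is the original image degraded with light additive noise, then hue-shifted by a small amount.

Random speckle covers the whole image, including the flat background. Every shape's color has rotated by the same amount around the hue wheel — a uniform hue shift.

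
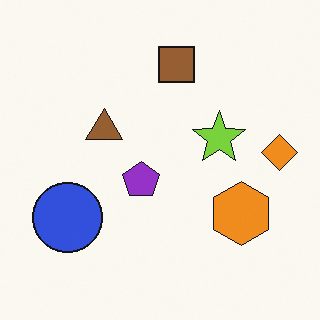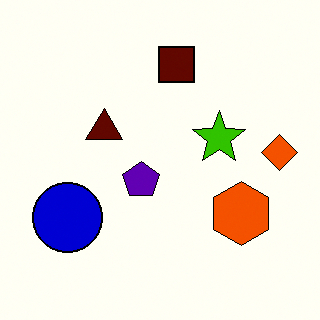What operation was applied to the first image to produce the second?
This is the original image given much higher contrast.

Tones are pushed away from mid-grey across the whole image — a global contrast change.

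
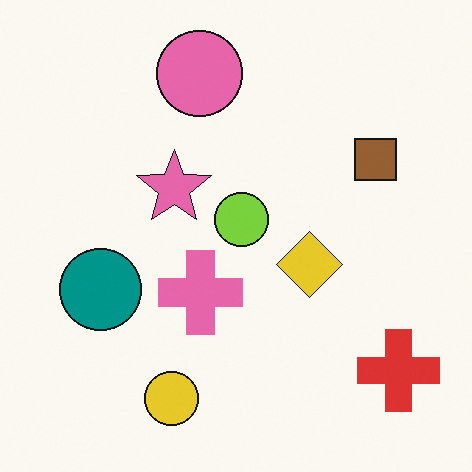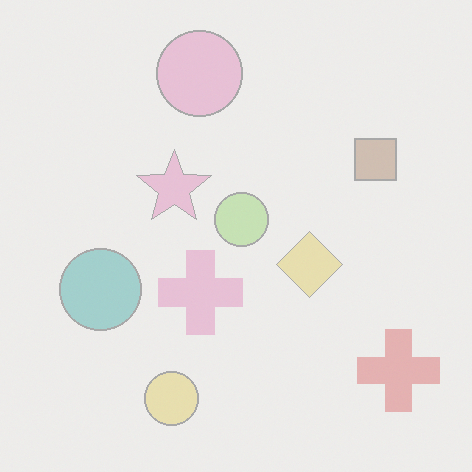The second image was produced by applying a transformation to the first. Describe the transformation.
The image was washed out (contrast reduced).

Tones are pushed toward mid-grey across the whole image — a global contrast change.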